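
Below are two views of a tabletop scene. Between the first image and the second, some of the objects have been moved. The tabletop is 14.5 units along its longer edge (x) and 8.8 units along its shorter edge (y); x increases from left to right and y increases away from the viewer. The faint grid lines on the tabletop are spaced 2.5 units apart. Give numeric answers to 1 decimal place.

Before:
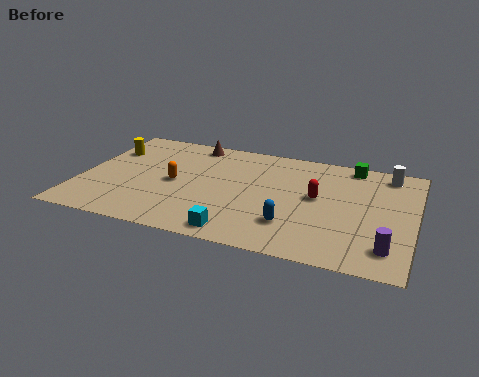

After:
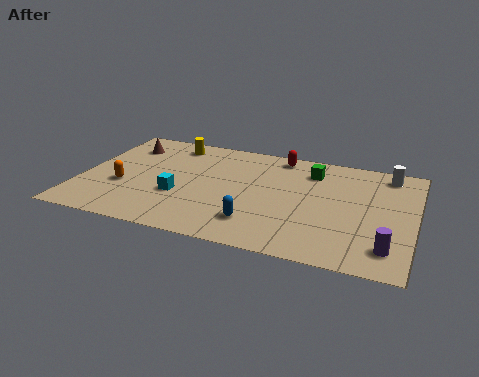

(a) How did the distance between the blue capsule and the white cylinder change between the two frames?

+1.2

Before: roughly 6.5 units apart; after: 7.7. That's 1.2 units further apart.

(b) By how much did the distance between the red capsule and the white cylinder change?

+0.8

They were about 4.0 units apart before and 4.8 after — 0.8 units further apart.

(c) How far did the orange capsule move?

2.4

From (4.1, 4.2) to (1.9, 3.3), the orange capsule covered √(2.2² + 0.9²) ≈ 2.4 units.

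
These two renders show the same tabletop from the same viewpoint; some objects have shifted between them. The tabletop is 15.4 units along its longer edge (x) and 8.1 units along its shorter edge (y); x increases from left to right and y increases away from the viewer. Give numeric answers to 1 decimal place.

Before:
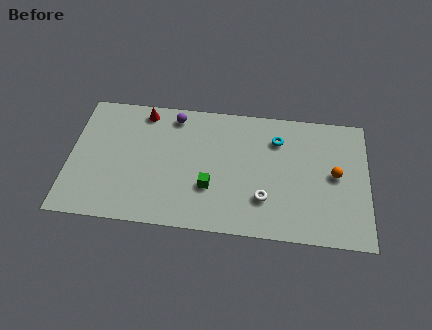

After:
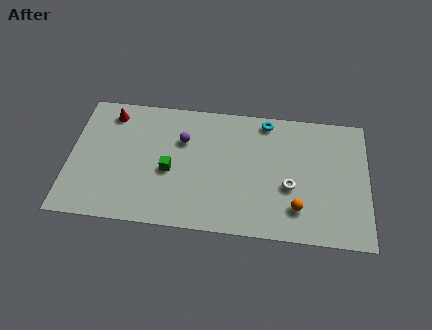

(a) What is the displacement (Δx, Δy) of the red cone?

(-1.7, -0.3)

The red cone started near (3.7, 7.1) and ended near (2.0, 6.8).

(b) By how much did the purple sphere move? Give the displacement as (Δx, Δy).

(0.5, -1.5)

From the two frames, the purple sphere sits at roughly (5.3, 7.0) before and (5.8, 5.5) after.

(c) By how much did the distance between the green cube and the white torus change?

+3.4

The distance was about 2.8 in the first image and 6.2 in the second, so they moved 3.4 units further apart.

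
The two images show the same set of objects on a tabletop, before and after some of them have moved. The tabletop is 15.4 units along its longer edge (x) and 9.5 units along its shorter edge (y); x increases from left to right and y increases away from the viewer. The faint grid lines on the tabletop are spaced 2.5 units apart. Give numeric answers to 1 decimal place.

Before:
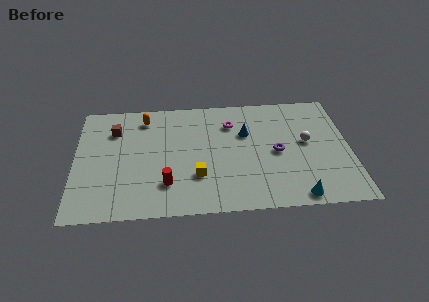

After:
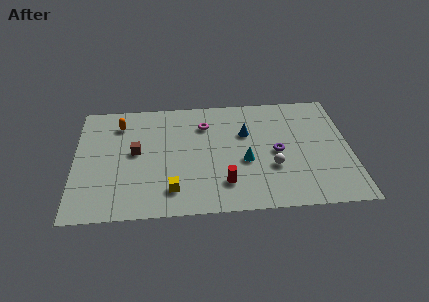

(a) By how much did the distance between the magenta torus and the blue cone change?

+1.3

Before: roughly 1.2 units apart; after: 2.5. That's 1.3 units further apart.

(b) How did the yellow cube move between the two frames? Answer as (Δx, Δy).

(-1.4, -1.0)

From the two frames, the yellow cube sits at roughly (6.8, 2.9) before and (5.4, 1.9) after.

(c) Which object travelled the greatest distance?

the cyan cone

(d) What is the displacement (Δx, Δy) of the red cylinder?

(3.2, -0.2)

From the two frames, the red cylinder sits at roughly (5.1, 2.4) before and (8.3, 2.2) after.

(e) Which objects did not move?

the blue cone and the purple torus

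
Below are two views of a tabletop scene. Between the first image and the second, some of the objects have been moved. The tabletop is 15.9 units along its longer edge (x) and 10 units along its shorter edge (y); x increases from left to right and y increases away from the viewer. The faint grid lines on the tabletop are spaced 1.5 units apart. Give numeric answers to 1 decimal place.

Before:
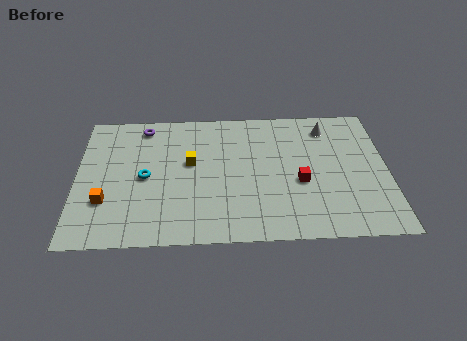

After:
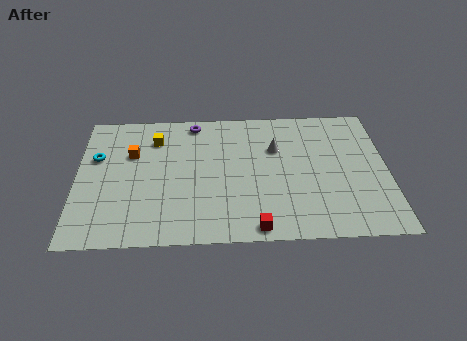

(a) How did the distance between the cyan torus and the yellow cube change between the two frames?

+0.8

Before: roughly 2.5 units apart; after: 3.3. That's 0.8 units further apart.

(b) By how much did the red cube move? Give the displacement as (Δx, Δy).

(-2.3, -3.2)

The red cube was at about (11.4, 4.1) and moved to about (9.1, 0.9).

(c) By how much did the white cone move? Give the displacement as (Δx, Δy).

(-2.7, -1.5)

The white cone was at about (12.9, 8.2) and moved to about (10.2, 6.7).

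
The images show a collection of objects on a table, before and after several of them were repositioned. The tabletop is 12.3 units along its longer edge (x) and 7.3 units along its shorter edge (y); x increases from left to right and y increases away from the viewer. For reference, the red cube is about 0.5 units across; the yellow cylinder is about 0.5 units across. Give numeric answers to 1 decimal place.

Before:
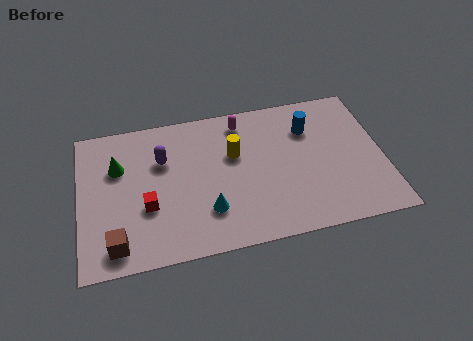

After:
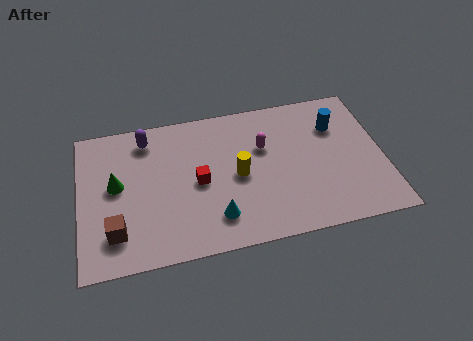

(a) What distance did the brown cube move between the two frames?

0.6

The brown cube was near (1.4, 1.1) before and (1.4, 1.7) after, so it travelled √(0.0² + 0.6²) ≈ 0.6 units.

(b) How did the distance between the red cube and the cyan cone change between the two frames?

-0.5

Before: roughly 2.5 units apart; after: 2.0. That's 0.5 units closer together.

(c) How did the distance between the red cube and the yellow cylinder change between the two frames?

-2.5

They were about 4.1 units apart before and 1.6 after — 2.5 units closer together.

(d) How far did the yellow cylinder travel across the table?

1.1

From (6.3, 4.6) to (6.4, 3.5), the yellow cylinder covered √(0.1² + 1.1²) ≈ 1.1 units.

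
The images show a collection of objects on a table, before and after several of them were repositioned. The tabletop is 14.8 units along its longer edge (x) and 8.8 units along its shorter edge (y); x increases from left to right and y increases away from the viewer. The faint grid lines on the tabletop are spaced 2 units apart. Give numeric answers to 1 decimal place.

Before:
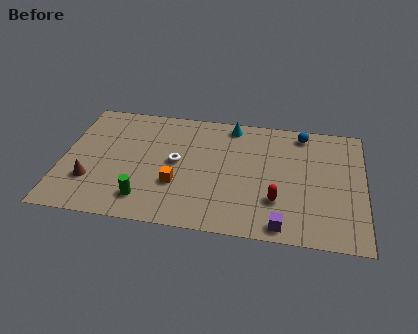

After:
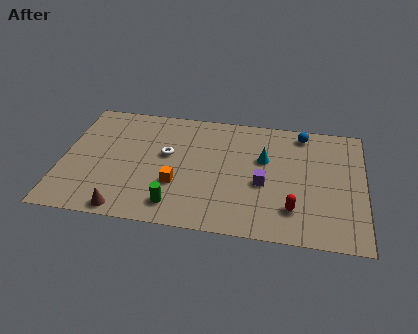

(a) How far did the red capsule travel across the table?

0.9

From (10.6, 2.6) to (11.4, 2.1), the red capsule covered √(0.8² + 0.5²) ≈ 0.9 units.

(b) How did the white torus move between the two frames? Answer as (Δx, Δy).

(-0.5, 0.5)

The white torus was at about (5.6, 4.6) and moved to about (5.1, 5.1).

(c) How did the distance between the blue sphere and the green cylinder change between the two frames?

-1.0

Before: roughly 9.6 units apart; after: 8.6. That's 1.0 units closer together.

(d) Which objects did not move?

the blue sphere and the orange cube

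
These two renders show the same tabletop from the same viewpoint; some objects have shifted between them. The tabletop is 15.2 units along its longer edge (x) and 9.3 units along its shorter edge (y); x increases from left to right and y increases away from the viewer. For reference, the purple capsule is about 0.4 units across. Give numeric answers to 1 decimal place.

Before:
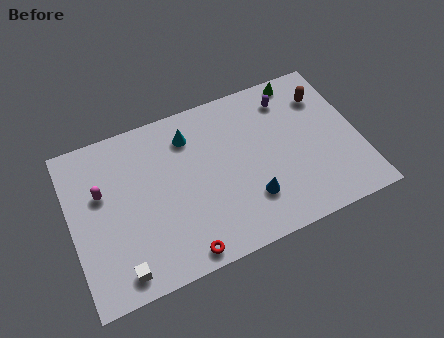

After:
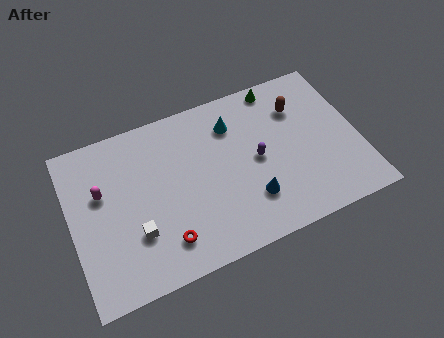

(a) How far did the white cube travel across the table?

2.0

The white cube moved from about (2.2, 1.2) to (3.2, 2.9), a distance of √(1.0² + 1.7²) ≈ 2.0.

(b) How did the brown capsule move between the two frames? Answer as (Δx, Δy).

(-1.4, -0.2)

The brown capsule was at about (13.7, 7.0) and moved to about (12.3, 6.8).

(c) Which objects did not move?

the magenta capsule and the blue cone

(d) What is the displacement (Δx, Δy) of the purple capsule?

(-2.0, -2.9)

The purple capsule was at about (11.8, 7.5) and moved to about (9.8, 4.6).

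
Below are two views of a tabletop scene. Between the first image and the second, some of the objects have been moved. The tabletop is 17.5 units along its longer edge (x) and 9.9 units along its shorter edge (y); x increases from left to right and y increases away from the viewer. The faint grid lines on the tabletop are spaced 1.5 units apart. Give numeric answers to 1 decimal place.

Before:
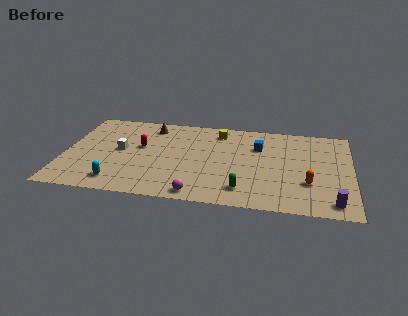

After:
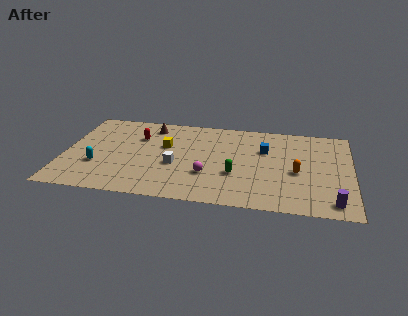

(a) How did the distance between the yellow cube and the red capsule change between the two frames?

-3.4

The distance was about 5.3 in the first image and 1.9 in the second, so they moved 3.4 units closer together.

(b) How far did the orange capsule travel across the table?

1.3

From (14.9, 3.2) to (14.2, 4.3), the orange capsule covered √(0.7² + 1.1²) ≈ 1.3 units.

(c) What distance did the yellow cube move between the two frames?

3.9

From (9.3, 8.3) to (6.1, 6.1), the yellow cube covered √(3.2² + 2.2²) ≈ 3.9 units.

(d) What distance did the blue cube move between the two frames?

0.5

From (11.8, 6.9) to (12.2, 6.6), the blue cube covered √(0.4² + 0.3²) ≈ 0.5 units.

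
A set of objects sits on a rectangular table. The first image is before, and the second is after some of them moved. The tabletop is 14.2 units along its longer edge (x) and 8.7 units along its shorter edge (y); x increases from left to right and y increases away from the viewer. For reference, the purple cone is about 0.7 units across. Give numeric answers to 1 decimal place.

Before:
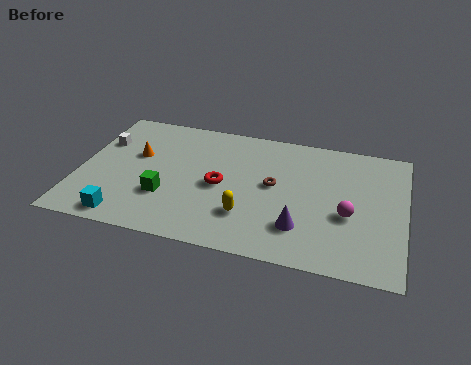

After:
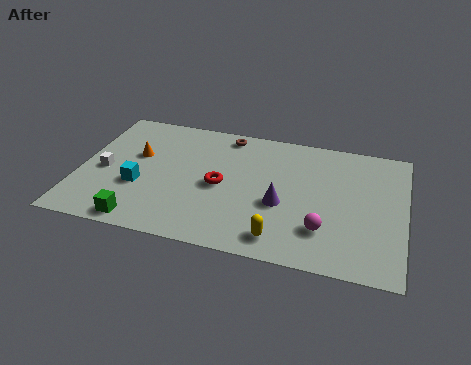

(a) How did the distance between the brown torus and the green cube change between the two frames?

+2.5

Before: roughly 5.0 units apart; after: 7.5. That's 2.5 units further apart.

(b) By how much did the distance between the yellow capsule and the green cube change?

+2.4

Before: roughly 3.6 units apart; after: 6.0. That's 2.4 units further apart.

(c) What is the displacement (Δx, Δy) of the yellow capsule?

(1.5, -1.1)

The yellow capsule was at about (7.5, 2.4) and moved to about (9.0, 1.3).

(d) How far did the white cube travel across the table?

2.0

The white cube moved from about (0.8, 5.9) to (1.1, 3.9), a distance of √(0.3² + 2.0²) ≈ 2.0.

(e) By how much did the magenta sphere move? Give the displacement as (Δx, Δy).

(-1.0, -1.2)

The magenta sphere started near (11.8, 3.5) and ended near (10.8, 2.3).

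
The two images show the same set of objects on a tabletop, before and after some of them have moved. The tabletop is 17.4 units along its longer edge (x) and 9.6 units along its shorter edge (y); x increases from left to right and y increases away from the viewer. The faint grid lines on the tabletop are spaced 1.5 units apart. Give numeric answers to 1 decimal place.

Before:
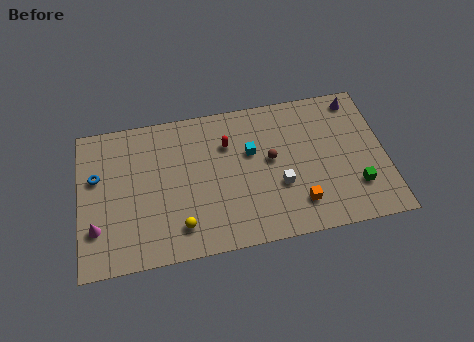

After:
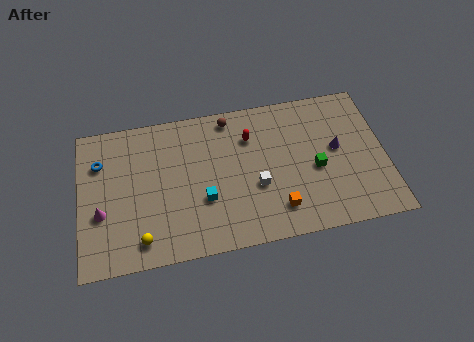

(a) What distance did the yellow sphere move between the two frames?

2.2

From (5.6, 1.9) to (3.4, 1.5), the yellow sphere covered √(2.2² + 0.4²) ≈ 2.2 units.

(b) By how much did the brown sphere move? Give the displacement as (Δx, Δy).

(-2.2, 3.2)

The brown sphere started near (10.9, 5.3) and ended near (8.7, 8.5).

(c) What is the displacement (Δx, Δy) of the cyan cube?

(-2.8, -2.6)

From the two frames, the cyan cube sits at roughly (9.8, 6.0) before and (7.0, 3.4) after.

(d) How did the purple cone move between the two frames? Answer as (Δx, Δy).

(-1.3, -3.1)

From the two frames, the purple cone sits at roughly (16.0, 8.4) before and (14.7, 5.3) after.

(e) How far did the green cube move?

2.7

The green cube moved from about (15.6, 2.6) to (13.4, 4.2), a distance of √(2.2² + 1.6²) ≈ 2.7.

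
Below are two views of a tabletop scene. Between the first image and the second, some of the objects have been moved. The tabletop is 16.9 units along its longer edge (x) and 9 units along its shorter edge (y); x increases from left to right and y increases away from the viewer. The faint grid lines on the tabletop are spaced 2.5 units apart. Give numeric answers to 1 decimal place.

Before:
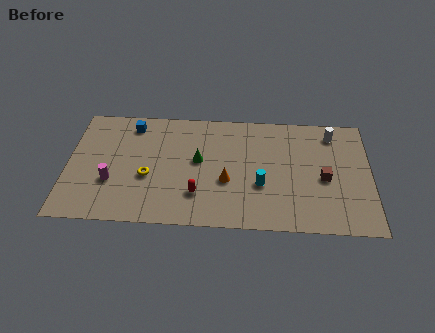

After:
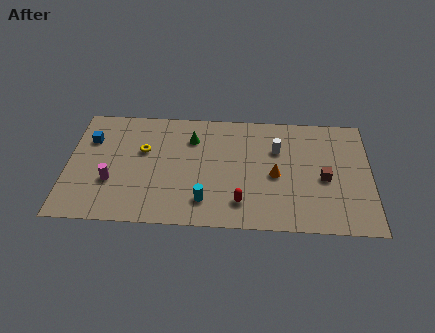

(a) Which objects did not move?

the magenta cylinder and the brown cube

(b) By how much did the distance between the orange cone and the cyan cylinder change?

+2.6

Before: roughly 1.9 units apart; after: 4.5. That's 2.6 units further apart.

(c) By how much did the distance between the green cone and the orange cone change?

+3.2

They were about 2.2 units apart before and 5.4 after — 3.2 units further apart.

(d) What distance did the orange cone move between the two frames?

2.8

From (8.9, 3.5) to (11.6, 4.1), the orange cone covered √(2.7² + 0.6²) ≈ 2.8 units.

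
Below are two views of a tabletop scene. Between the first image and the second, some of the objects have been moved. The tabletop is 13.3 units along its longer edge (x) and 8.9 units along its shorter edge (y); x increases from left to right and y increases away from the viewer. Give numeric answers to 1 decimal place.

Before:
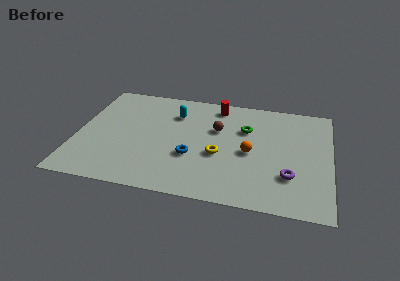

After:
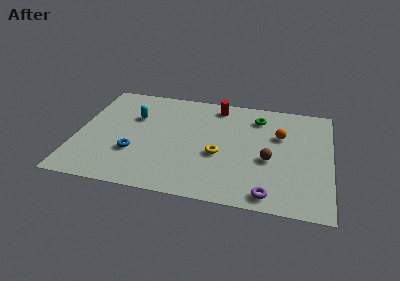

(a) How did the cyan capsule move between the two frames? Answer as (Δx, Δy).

(-2.1, -0.7)

The cyan capsule started near (5.0, 6.6) and ended near (2.9, 5.9).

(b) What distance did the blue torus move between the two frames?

3.0

The blue torus was near (6.1, 3.2) before and (3.1, 2.9) after, so it travelled √(3.0² + 0.3²) ≈ 3.0 units.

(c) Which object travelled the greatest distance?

the brown sphere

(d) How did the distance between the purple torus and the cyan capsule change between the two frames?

+1.4

The distance was about 7.4 in the first image and 8.8 in the second, so they moved 1.4 units further apart.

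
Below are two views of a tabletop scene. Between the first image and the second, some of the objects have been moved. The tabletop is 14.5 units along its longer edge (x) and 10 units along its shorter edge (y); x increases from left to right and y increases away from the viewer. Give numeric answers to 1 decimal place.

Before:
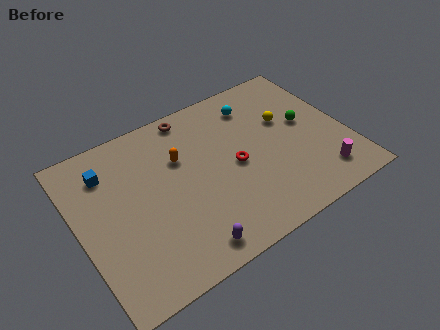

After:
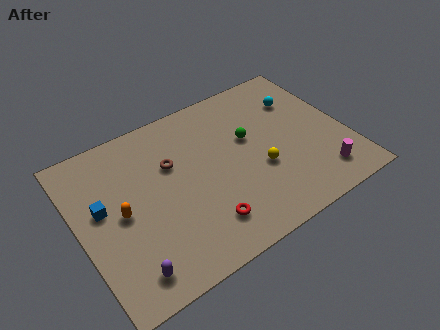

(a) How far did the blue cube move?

2.1

The blue cube was near (1.9, 7.7) before and (1.3, 5.7) after, so it travelled √(0.6² + 2.0²) ≈ 2.1 units.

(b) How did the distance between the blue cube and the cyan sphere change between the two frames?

+3.1

The distance was about 8.2 in the first image and 11.3 in the second, so they moved 3.1 units further apart.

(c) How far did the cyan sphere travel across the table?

2.5

The cyan sphere moved from about (10.1, 8.0) to (12.5, 7.2), a distance of √(2.4² + 0.8²) ≈ 2.5.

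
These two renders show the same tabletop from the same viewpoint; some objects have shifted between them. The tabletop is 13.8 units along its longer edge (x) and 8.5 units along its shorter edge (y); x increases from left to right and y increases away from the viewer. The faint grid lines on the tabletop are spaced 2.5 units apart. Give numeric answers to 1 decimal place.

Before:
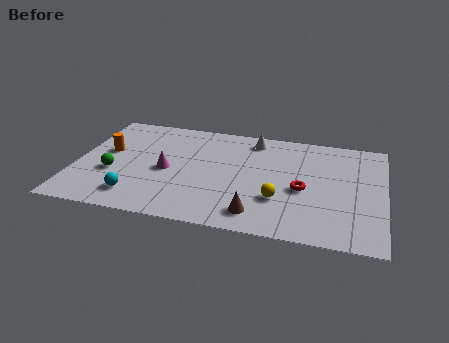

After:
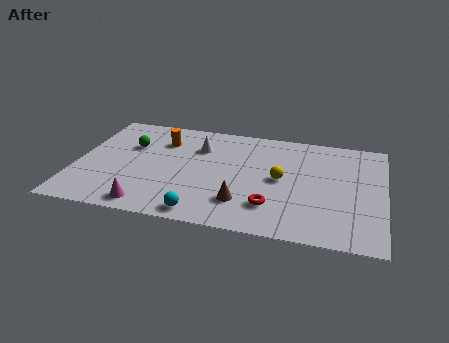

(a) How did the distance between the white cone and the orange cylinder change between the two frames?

-5.2

The distance was about 6.9 in the first image and 1.7 in the second, so they moved 5.2 units closer together.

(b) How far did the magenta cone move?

3.0

From (4.1, 3.9) to (3.5, 1.0), the magenta cone covered √(0.6² + 2.9²) ≈ 3.0 units.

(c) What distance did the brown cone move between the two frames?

1.0

From (8.3, 1.4) to (7.6, 2.1), the brown cone covered √(0.7² + 0.7²) ≈ 1.0 units.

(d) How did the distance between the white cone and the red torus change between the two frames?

+1.0

Before: roughly 4.3 units apart; after: 5.3. That's 1.0 units further apart.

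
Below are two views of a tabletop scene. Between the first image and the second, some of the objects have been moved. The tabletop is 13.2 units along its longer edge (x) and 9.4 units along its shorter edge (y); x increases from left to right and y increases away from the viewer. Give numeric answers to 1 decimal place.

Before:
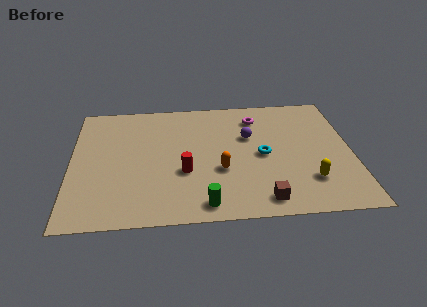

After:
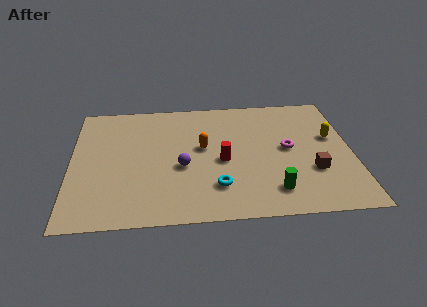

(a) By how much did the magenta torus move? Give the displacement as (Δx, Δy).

(1.4, -2.6)

From the two frames, the magenta torus sits at roughly (8.8, 7.5) before and (10.2, 4.9) after.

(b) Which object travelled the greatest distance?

the purple sphere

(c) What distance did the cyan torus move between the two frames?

3.1

The cyan torus moved from about (9.0, 4.5) to (6.8, 2.3), a distance of √(2.2² + 2.2²) ≈ 3.1.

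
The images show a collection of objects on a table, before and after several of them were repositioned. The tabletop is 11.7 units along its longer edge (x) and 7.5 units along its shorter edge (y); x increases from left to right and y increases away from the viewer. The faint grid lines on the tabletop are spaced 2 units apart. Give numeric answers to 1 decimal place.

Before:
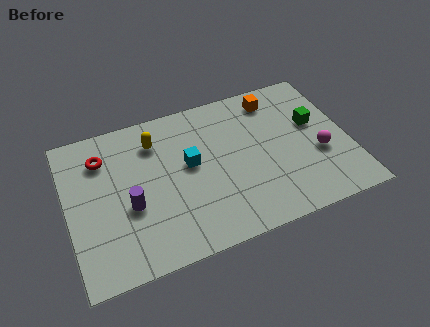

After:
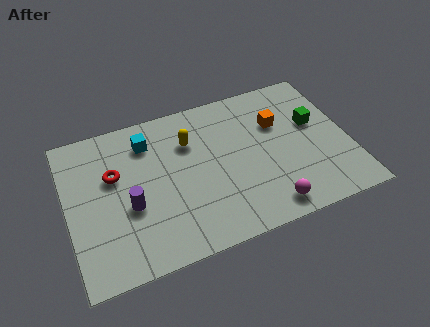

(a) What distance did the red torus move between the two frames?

1.1

From (1.6, 5.7) to (2.0, 4.7), the red torus covered √(0.4² + 1.0²) ≈ 1.1 units.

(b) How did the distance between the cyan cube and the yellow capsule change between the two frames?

-0.3

They were about 2.1 units apart before and 1.8 after — 0.3 units closer together.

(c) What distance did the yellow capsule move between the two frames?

1.5

From (3.8, 5.8) to (5.2, 5.3), the yellow capsule covered √(1.4² + 0.5²) ≈ 1.5 units.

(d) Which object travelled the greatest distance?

the magenta sphere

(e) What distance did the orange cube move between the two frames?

1.3

From (8.9, 6.3) to (8.9, 5.0), the orange cube covered √(0.0² + 1.3²) ≈ 1.3 units.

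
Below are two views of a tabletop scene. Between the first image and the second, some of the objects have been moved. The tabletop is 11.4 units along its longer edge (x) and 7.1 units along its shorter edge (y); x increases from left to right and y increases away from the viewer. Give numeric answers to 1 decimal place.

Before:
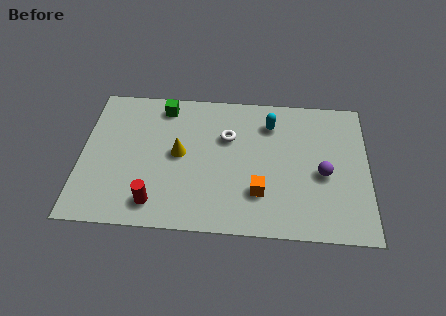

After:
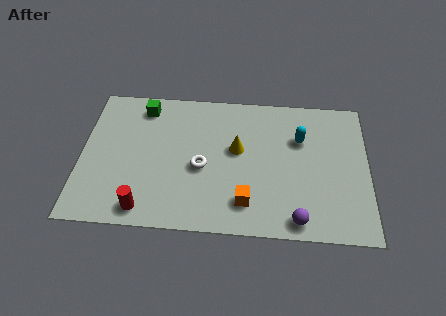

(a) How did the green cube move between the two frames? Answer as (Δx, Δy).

(-0.8, -0.1)

From the two frames, the green cube sits at roughly (3.2, 6.1) before and (2.4, 6.0) after.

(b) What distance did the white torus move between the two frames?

1.9

The white torus moved from about (5.8, 4.7) to (4.8, 3.1), a distance of √(1.0² + 1.6²) ≈ 1.9.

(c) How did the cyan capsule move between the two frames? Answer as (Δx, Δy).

(1.2, -0.7)

The cyan capsule was at about (7.5, 5.5) and moved to about (8.7, 4.8).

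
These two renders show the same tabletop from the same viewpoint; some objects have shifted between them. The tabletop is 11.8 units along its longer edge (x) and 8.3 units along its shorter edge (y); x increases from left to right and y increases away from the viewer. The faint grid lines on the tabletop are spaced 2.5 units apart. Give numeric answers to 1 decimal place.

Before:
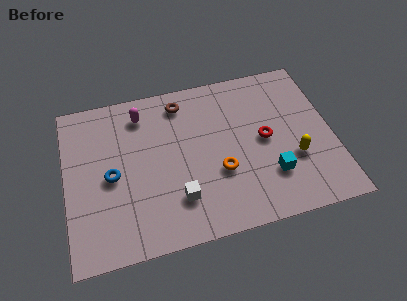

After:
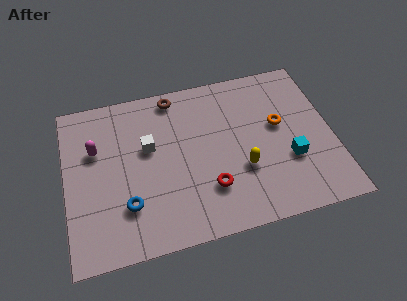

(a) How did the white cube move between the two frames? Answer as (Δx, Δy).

(-1.1, 2.9)

The white cube started near (4.8, 2.1) and ended near (3.7, 5.0).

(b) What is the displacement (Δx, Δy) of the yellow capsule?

(-2.3, 0.0)

From the two frames, the yellow capsule sits at roughly (10.0, 2.9) before and (7.7, 2.9) after.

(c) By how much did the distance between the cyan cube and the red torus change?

+1.7

The distance was about 1.9 in the first image and 3.6 in the second, so they moved 1.7 units further apart.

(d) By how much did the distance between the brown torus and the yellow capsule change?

-1.0

The distance was about 6.2 in the first image and 5.2 in the second, so they moved 1.0 units closer together.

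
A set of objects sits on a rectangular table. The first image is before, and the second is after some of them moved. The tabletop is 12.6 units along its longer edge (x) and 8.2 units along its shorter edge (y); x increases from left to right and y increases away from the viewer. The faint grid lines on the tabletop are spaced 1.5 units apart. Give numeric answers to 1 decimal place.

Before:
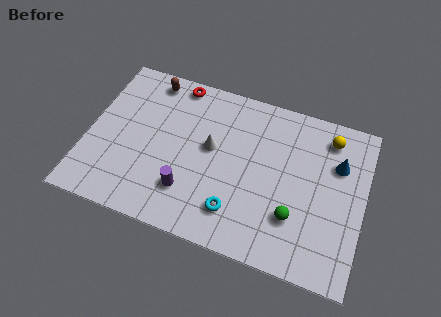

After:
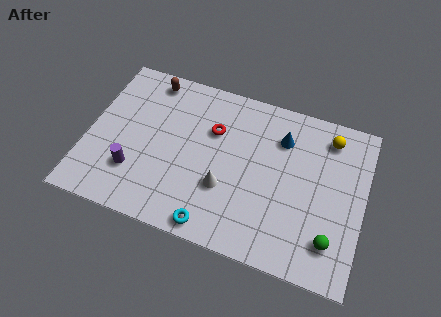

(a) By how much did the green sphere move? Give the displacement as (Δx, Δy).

(1.7, -0.6)

From the two frames, the green sphere sits at roughly (9.6, 2.4) before and (11.3, 1.8) after.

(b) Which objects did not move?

the brown capsule and the yellow sphere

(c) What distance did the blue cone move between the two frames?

2.6

The blue cone was near (11.3, 5.6) before and (8.7, 6.1) after, so it travelled √(2.6² + 0.5²) ≈ 2.6 units.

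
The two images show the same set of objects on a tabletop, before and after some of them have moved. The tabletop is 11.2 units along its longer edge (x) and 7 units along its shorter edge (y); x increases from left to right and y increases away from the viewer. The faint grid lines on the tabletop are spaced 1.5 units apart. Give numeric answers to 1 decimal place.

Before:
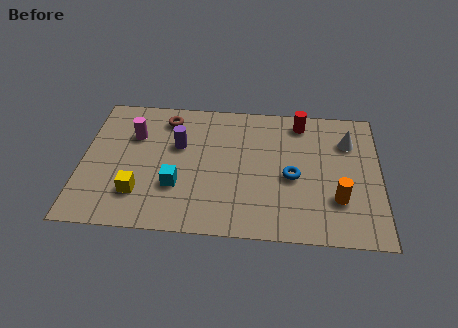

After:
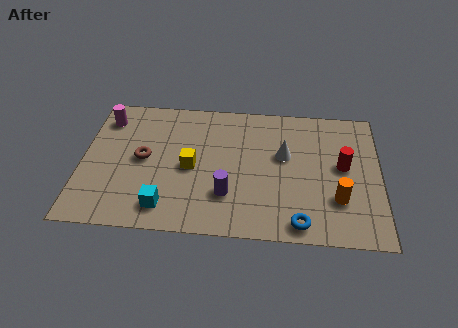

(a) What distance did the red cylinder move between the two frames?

2.7

The red cylinder was near (8.2, 6.0) before and (9.8, 3.8) after, so it travelled √(1.6² + 2.2²) ≈ 2.7 units.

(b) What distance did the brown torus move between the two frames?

2.3

The brown torus was near (3.1, 5.8) before and (2.3, 3.6) after, so it travelled √(0.8² + 2.2²) ≈ 2.3 units.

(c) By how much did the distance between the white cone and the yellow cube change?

-4.9

The distance was about 8.5 in the first image and 3.6 in the second, so they moved 4.9 units closer together.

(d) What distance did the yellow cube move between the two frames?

2.4

The yellow cube was near (2.2, 1.8) before and (4.1, 3.3) after, so it travelled √(1.9² + 1.5²) ≈ 2.4 units.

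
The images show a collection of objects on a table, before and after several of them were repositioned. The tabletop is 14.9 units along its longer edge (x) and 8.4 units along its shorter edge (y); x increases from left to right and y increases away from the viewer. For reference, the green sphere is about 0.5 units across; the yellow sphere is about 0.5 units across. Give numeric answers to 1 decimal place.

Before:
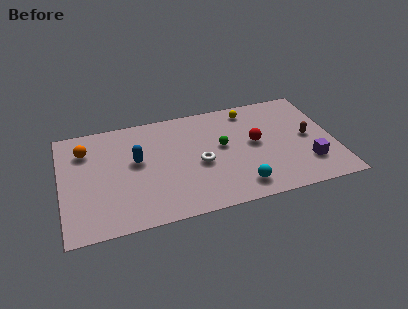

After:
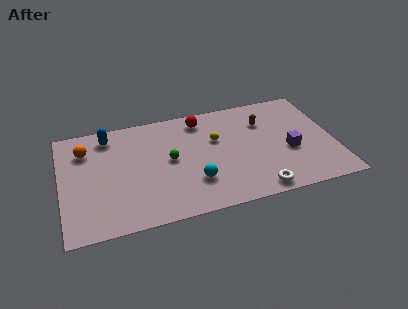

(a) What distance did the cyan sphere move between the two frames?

2.6

The cyan sphere was near (9.5, 1.4) before and (7.1, 2.4) after, so it travelled √(2.4² + 1.0²) ≈ 2.6 units.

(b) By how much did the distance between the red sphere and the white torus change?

+3.5

The distance was about 3.2 in the first image and 6.7 in the second, so they moved 3.5 units further apart.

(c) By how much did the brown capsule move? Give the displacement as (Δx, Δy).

(-2.3, 1.8)

From the two frames, the brown capsule sits at roughly (13.5, 4.2) before and (11.2, 6.0) after.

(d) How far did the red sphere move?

3.8

The red sphere was near (10.6, 4.5) before and (7.8, 7.1) after, so it travelled √(2.8² + 2.6²) ≈ 3.8 units.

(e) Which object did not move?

the orange sphere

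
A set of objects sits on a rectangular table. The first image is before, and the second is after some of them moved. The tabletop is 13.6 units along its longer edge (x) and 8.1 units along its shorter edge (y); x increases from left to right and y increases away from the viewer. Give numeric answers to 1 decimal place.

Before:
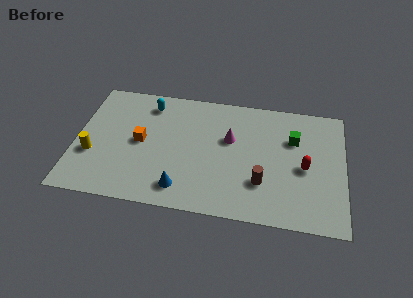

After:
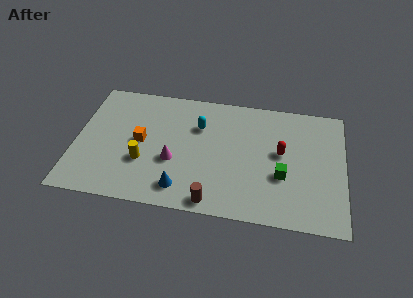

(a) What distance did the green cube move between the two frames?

2.5

The green cube was near (11.0, 5.5) before and (10.5, 3.0) after, so it travelled √(0.5² + 2.5²) ≈ 2.5 units.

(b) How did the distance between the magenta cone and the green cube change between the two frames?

+2.3

They were about 3.2 units apart before and 5.5 after — 2.3 units further apart.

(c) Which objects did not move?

the orange cube and the blue cone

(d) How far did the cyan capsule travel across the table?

2.8

The cyan capsule was near (3.6, 6.7) before and (6.2, 5.6) after, so it travelled √(2.6² + 1.1²) ≈ 2.8 units.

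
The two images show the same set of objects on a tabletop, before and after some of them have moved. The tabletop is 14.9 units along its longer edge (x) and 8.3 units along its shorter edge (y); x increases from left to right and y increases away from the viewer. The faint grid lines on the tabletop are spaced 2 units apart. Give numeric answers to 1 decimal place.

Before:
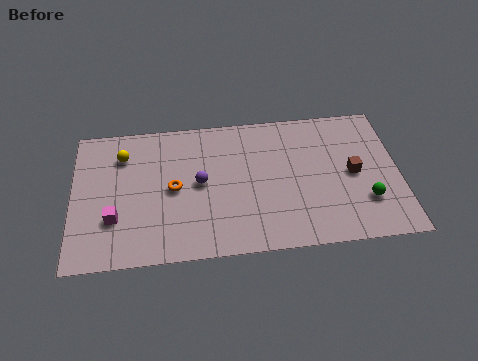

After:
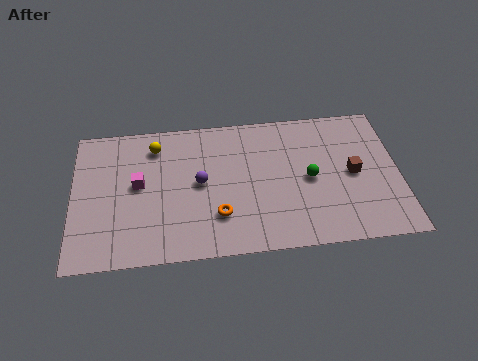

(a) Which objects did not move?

the purple sphere and the brown cube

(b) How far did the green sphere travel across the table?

3.0

The green sphere was near (13.3, 2.4) before and (10.8, 4.0) after, so it travelled √(2.5² + 1.6²) ≈ 3.0 units.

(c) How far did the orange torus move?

2.7

The orange torus was near (4.6, 4.1) before and (6.6, 2.3) after, so it travelled √(2.0² + 1.8²) ≈ 2.7 units.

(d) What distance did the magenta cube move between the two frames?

2.2

The magenta cube was near (1.9, 2.6) before and (3.0, 4.5) after, so it travelled √(1.1² + 1.9²) ≈ 2.2 units.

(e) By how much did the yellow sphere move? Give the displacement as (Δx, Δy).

(1.5, 0.4)

From the two frames, the yellow sphere sits at roughly (2.3, 6.3) before and (3.8, 6.7) after.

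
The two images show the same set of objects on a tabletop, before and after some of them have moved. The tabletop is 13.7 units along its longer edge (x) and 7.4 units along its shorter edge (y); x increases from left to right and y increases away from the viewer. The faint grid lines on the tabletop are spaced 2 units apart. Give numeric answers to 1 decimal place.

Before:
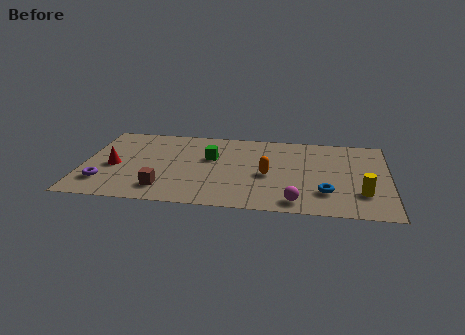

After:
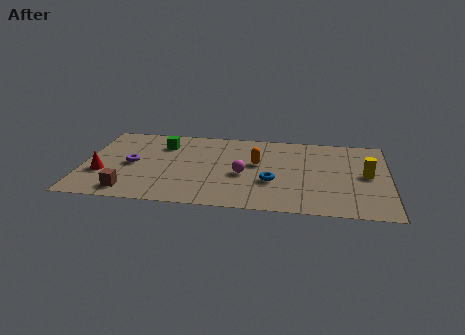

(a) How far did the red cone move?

0.9

The red cone was near (1.4, 3.3) before and (0.9, 2.6) after, so it travelled √(0.5² + 0.7²) ≈ 0.9 units.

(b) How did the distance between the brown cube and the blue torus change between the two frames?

-0.7

Before: roughly 7.2 units apart; after: 6.5. That's 0.7 units closer together.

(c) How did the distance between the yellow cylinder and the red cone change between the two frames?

+0.7

Before: roughly 11.2 units apart; after: 11.9. That's 0.7 units further apart.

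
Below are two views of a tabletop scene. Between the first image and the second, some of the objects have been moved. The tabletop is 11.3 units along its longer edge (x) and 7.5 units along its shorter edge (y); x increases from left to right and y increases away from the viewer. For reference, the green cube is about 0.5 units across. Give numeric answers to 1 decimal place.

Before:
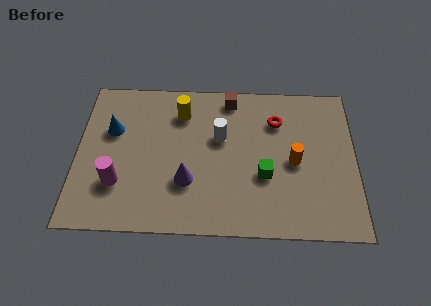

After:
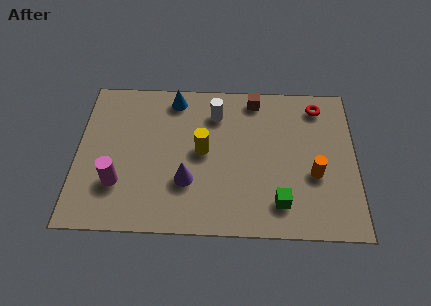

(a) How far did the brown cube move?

1.0

The brown cube was near (6.2, 6.6) before and (7.2, 6.6) after, so it travelled √(1.0² + 0.0²) ≈ 1.0 units.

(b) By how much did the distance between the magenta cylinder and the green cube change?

+0.6

They were about 5.9 units apart before and 6.5 after — 0.6 units further apart.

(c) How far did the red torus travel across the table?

1.9

The red torus moved from about (8.1, 5.5) to (9.8, 6.3), a distance of √(1.7² + 0.8²) ≈ 1.9.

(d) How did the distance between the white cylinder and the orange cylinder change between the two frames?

+1.7

The distance was about 3.2 in the first image and 4.9 in the second, so they moved 1.7 units further apart.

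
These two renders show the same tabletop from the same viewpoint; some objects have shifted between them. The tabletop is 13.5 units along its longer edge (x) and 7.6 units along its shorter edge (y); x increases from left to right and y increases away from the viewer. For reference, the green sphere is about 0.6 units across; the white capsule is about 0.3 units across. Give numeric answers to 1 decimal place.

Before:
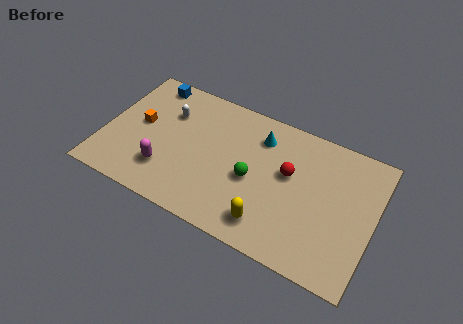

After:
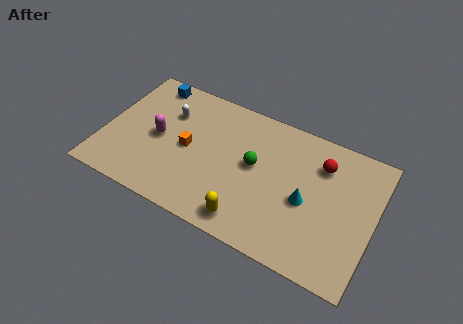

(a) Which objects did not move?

the blue cube and the white capsule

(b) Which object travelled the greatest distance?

the cyan cone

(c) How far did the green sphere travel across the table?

0.8

The green sphere moved from about (7.5, 3.4) to (7.5, 4.2), a distance of √(0.0² + 0.8²) ≈ 0.8.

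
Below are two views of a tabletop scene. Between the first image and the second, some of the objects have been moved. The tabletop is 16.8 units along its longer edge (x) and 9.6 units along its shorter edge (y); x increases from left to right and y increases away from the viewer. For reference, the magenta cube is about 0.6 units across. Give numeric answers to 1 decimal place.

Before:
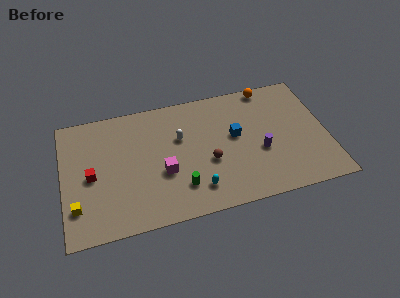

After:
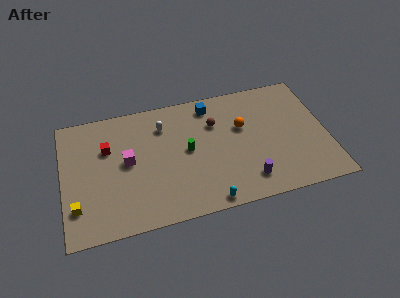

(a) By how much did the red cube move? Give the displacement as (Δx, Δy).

(1.1, 1.9)

From the two frames, the red cube sits at roughly (1.8, 4.5) before and (2.9, 6.4) after.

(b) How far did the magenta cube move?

2.6

The magenta cube moved from about (6.3, 3.7) to (4.1, 5.1), a distance of √(2.2² + 1.4²) ≈ 2.6.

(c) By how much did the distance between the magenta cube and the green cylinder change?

+2.1

They were about 1.7 units apart before and 3.8 after — 2.1 units further apart.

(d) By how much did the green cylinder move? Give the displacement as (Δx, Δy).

(0.6, 2.7)

The green cylinder was at about (7.3, 2.3) and moved to about (7.9, 5.0).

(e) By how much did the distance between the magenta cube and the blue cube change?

+1.3

Before: roughly 5.0 units apart; after: 6.3. That's 1.3 units further apart.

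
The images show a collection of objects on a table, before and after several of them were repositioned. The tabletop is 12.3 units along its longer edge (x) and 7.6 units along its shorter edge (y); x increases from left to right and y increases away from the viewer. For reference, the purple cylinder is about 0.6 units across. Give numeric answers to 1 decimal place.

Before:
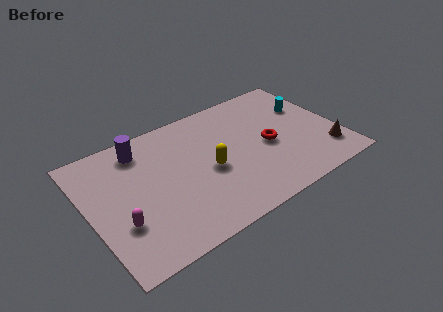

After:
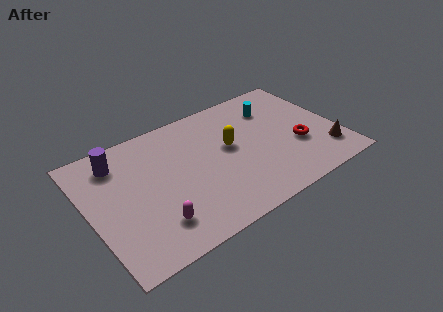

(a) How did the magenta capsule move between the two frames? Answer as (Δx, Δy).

(1.5, -0.8)

The magenta capsule started near (1.3, 2.5) and ended near (2.8, 1.7).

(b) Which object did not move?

the brown cone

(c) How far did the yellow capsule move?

1.5

From (5.8, 3.4) to (7.0, 4.3), the yellow capsule covered √(1.2² + 0.9²) ≈ 1.5 units.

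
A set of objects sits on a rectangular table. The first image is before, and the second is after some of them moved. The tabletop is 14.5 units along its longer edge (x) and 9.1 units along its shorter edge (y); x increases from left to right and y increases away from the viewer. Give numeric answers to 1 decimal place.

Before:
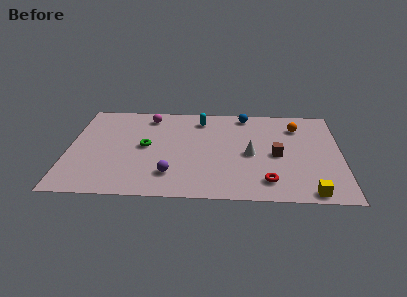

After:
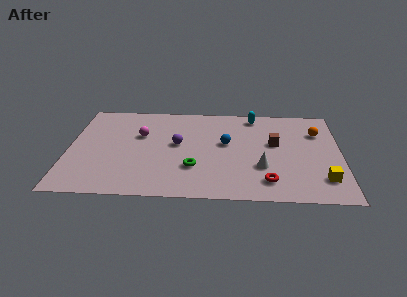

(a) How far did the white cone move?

1.3

The white cone was near (9.7, 4.2) before and (10.3, 3.0) after, so it travelled √(0.6² + 1.2²) ≈ 1.3 units.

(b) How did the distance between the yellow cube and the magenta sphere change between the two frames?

-0.6

Before: roughly 11.0 units apart; after: 10.4. That's 0.6 units closer together.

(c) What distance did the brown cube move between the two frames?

1.1

From (11.1, 4.2) to (11.0, 5.3), the brown cube covered √(0.1² + 1.1²) ≈ 1.1 units.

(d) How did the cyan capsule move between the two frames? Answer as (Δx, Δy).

(2.9, 0.5)

The cyan capsule was at about (7.0, 7.5) and moved to about (9.9, 8.0).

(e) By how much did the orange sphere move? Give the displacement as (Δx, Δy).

(1.1, -0.5)

From the two frames, the orange sphere sits at roughly (12.2, 7.0) before and (13.3, 6.5) after.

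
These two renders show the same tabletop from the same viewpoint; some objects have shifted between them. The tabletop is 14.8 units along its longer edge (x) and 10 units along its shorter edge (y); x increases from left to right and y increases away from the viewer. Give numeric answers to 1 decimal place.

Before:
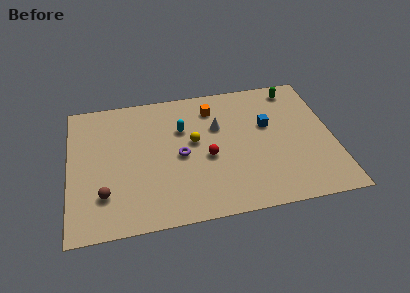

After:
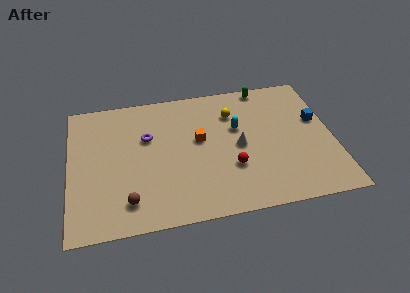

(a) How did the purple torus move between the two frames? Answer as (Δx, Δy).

(-1.8, 1.7)

The purple torus started near (6.2, 4.7) and ended near (4.4, 6.4).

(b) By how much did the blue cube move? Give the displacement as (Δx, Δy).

(2.8, -0.1)

The blue cube was at about (11.2, 6.1) and moved to about (14.0, 6.0).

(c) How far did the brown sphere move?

1.5

The brown sphere moved from about (1.9, 2.6) to (3.2, 1.9), a distance of √(1.3² + 0.7²) ≈ 1.5.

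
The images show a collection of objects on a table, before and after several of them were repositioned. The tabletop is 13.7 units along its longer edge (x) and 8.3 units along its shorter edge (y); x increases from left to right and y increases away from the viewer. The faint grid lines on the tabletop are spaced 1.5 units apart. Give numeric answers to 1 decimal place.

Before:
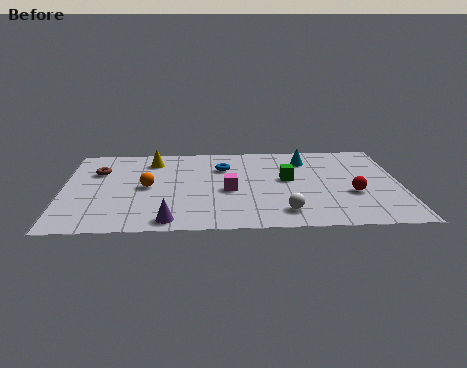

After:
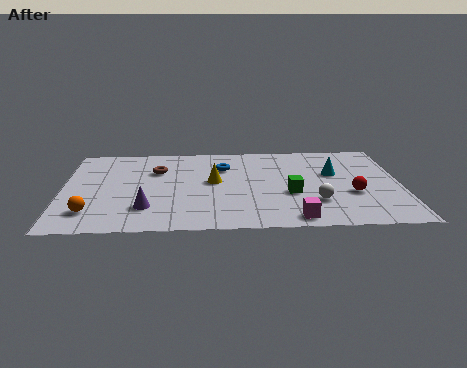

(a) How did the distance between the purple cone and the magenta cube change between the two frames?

+2.4

Before: roughly 3.6 units apart; after: 6.0. That's 2.4 units further apart.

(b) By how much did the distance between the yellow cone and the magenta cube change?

+0.4

The distance was about 4.4 in the first image and 4.8 in the second, so they moved 0.4 units further apart.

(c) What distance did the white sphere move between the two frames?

1.6

The white sphere was near (8.9, 1.5) before and (10.2, 2.4) after, so it travelled √(1.3² + 0.9²) ≈ 1.6 units.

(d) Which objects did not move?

the red sphere and the blue torus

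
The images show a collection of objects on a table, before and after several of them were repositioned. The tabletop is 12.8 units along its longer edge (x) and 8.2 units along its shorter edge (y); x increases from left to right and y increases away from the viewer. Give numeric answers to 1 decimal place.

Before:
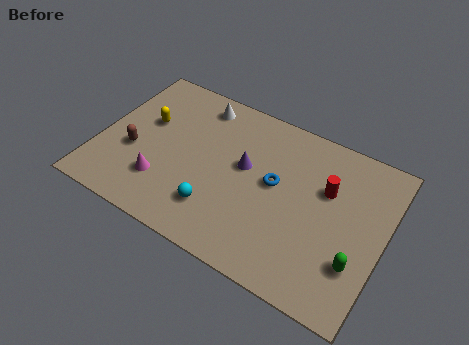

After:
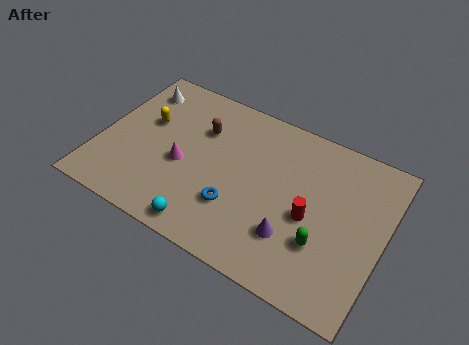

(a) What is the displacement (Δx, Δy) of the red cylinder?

(-0.5, -1.7)

From the two frames, the red cylinder sits at roughly (10.1, 5.3) before and (9.6, 3.6) after.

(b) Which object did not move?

the yellow capsule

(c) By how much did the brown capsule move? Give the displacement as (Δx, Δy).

(2.7, 2.5)

The brown capsule was at about (1.6, 3.2) and moved to about (4.3, 5.7).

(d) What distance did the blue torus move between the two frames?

2.5

From (7.9, 4.5) to (6.4, 2.5), the blue torus covered √(1.5² + 2.0²) ≈ 2.5 units.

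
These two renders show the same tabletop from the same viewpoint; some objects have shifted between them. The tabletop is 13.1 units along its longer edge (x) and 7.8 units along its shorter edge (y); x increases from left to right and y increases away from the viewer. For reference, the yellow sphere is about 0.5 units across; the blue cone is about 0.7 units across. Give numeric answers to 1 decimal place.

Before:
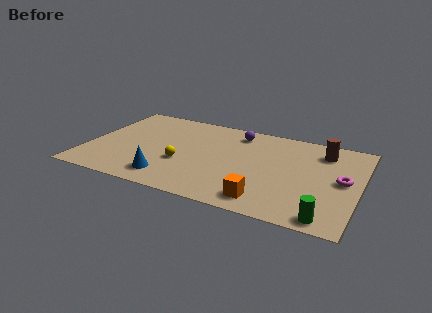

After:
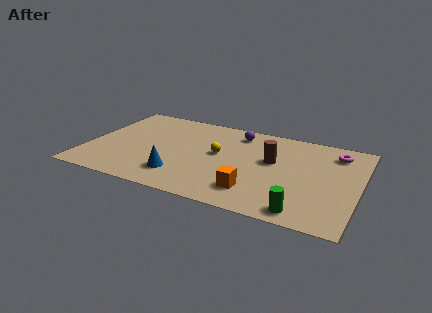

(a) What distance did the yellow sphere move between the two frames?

2.1

The yellow sphere moved from about (4.7, 2.9) to (6.3, 4.3), a distance of √(1.6² + 1.4²) ≈ 2.1.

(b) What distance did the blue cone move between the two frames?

0.6

The blue cone moved from about (4.2, 1.4) to (4.7, 1.8), a distance of √(0.5² + 0.4²) ≈ 0.6.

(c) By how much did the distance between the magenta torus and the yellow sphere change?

-1.8

Before: roughly 7.7 units apart; after: 5.9. That's 1.8 units closer together.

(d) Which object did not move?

the purple sphere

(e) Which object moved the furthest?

the brown cylinder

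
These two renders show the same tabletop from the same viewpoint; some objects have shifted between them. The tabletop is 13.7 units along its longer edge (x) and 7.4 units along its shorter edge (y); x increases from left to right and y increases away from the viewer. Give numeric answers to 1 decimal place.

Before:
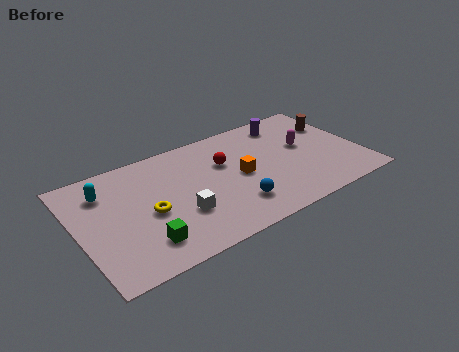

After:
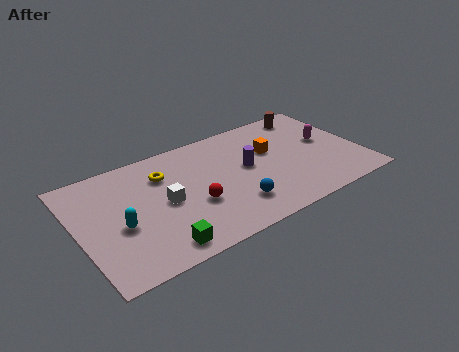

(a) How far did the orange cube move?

2.0

The orange cube was near (7.8, 3.6) before and (9.5, 4.6) after, so it travelled √(1.7² + 1.0²) ≈ 2.0 units.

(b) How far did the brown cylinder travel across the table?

1.6

The brown cylinder moved from about (12.8, 5.1) to (11.8, 6.4), a distance of √(1.0² + 1.3²) ≈ 1.6.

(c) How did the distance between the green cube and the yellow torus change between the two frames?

+2.7

They were about 1.8 units apart before and 4.5 after — 2.7 units further apart.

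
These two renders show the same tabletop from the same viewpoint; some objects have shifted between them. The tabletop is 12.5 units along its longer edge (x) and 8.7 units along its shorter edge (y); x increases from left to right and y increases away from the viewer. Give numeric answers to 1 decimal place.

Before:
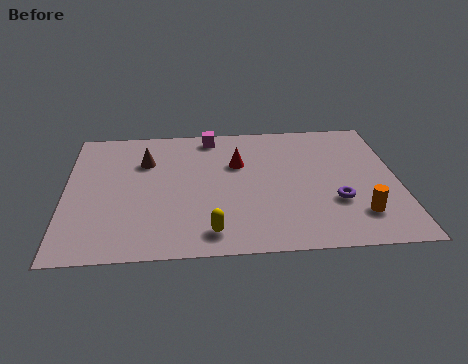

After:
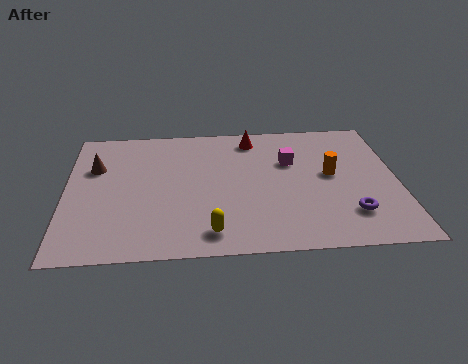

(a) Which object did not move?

the yellow capsule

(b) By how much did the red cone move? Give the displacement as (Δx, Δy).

(0.6, 1.7)

The red cone was at about (6.5, 5.7) and moved to about (7.1, 7.4).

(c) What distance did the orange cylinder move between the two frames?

2.8

The orange cylinder was near (10.9, 2.0) before and (10.0, 4.7) after, so it travelled √(0.9² + 2.7²) ≈ 2.8 units.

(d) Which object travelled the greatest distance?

the magenta cube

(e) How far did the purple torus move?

0.9

The purple torus was near (10.1, 2.9) before and (10.6, 2.1) after, so it travelled √(0.5² + 0.8²) ≈ 0.9 units.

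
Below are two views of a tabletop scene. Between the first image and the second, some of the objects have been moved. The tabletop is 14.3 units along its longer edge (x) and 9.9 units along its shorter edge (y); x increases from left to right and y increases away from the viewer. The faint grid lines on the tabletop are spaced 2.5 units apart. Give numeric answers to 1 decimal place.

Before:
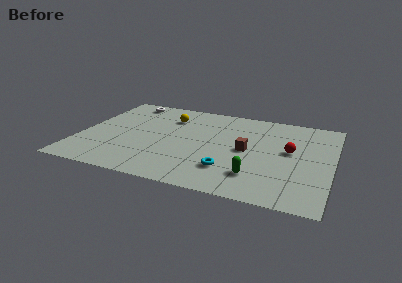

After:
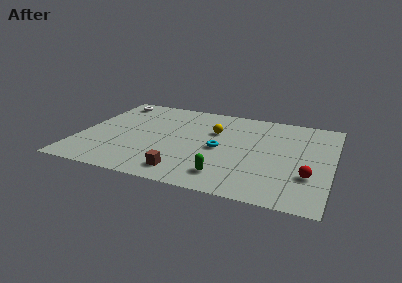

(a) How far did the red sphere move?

2.7

The red sphere was near (11.9, 5.5) before and (13.1, 3.1) after, so it travelled √(1.2² + 2.4²) ≈ 2.7 units.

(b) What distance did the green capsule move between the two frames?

1.7

From (10.2, 2.3) to (8.6, 1.8), the green capsule covered √(1.6² + 0.5²) ≈ 1.7 units.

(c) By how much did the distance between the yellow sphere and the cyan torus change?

-4.3

The distance was about 6.3 in the first image and 2.0 in the second, so they moved 4.3 units closer together.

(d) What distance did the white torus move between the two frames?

0.9

From (2.2, 8.7) to (1.3, 8.5), the white torus covered √(0.9² + 0.2²) ≈ 0.9 units.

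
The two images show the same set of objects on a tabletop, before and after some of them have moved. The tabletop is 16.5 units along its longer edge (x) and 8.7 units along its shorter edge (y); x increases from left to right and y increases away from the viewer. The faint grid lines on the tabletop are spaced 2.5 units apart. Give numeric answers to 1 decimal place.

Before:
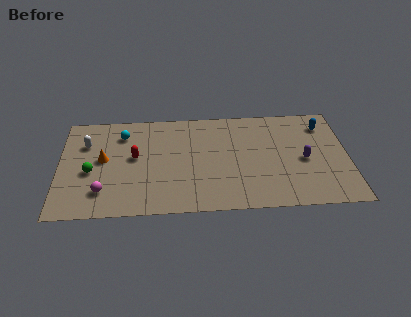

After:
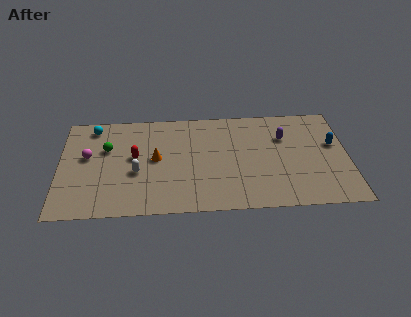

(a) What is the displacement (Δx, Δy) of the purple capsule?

(-1.1, 2.0)

From the two frames, the purple capsule sits at roughly (14.0, 4.0) before and (12.9, 6.0) after.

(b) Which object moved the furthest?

the white capsule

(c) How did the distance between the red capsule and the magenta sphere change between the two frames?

-0.6

They were about 3.3 units apart before and 2.7 after — 0.6 units closer together.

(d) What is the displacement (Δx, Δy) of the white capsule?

(2.9, -2.6)

The white capsule started near (1.5, 6.1) and ended near (4.4, 3.5).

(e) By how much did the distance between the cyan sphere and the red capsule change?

+1.5

They were about 2.1 units apart before and 3.6 after — 1.5 units further apart.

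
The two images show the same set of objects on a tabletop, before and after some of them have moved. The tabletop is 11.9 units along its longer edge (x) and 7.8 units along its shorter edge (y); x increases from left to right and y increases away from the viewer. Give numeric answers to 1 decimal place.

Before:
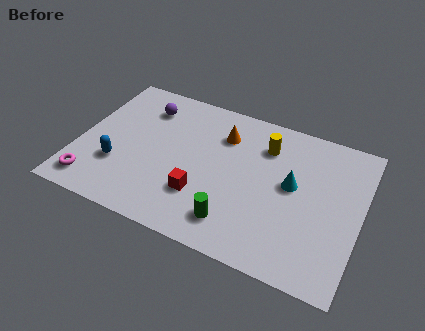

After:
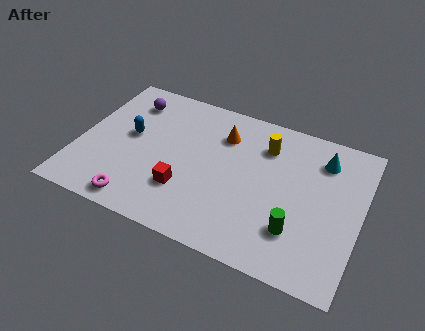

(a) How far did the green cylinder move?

2.6

From (6.9, 1.5) to (9.4, 2.1), the green cylinder covered √(2.5² + 0.6²) ≈ 2.6 units.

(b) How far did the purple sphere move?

0.7

From (2.5, 6.1) to (1.8, 6.2), the purple sphere covered √(0.7² + 0.1²) ≈ 0.7 units.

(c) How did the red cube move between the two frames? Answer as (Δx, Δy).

(-0.7, 0.0)

From the two frames, the red cube sits at roughly (5.4, 2.3) before and (4.7, 2.3) after.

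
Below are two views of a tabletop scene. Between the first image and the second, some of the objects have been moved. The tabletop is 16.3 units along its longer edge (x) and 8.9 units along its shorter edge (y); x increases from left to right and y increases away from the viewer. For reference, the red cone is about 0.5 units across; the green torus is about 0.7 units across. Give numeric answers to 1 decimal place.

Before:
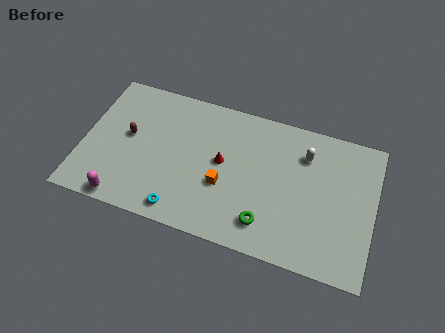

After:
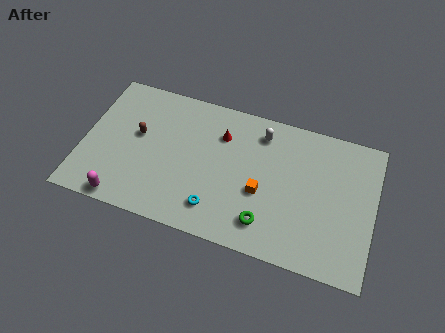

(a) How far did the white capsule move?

2.6

The white capsule was near (12.3, 6.7) before and (9.8, 7.3) after, so it travelled √(2.5² + 0.6²) ≈ 2.6 units.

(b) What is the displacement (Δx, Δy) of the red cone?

(-0.2, 1.7)

From the two frames, the red cone sits at roughly (7.8, 4.8) before and (7.6, 6.5) after.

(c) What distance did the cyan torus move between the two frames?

2.0

The cyan torus was near (5.8, 1.1) before and (7.7, 1.8) after, so it travelled √(1.9² + 0.7²) ≈ 2.0 units.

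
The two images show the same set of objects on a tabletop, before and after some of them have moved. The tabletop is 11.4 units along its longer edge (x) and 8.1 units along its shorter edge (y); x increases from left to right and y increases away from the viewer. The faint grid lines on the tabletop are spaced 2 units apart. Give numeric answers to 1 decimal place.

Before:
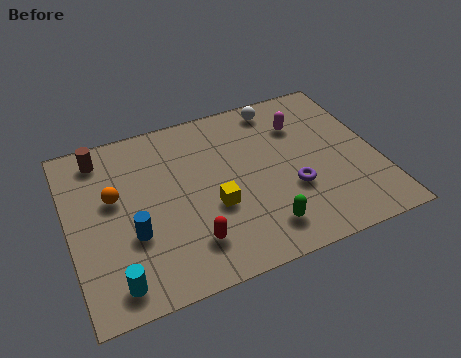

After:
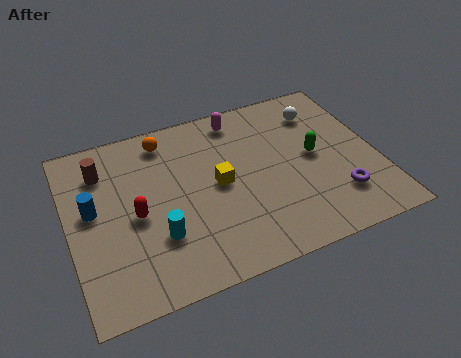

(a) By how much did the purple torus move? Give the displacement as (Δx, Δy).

(1.6, -0.9)

The purple torus started near (8.1, 2.9) and ended near (9.7, 2.0).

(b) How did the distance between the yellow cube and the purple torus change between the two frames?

+1.8

Before: roughly 2.9 units apart; after: 4.7. That's 1.8 units further apart.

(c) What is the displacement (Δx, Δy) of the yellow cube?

(0.3, 1.0)

The yellow cube was at about (5.2, 3.1) and moved to about (5.5, 4.1).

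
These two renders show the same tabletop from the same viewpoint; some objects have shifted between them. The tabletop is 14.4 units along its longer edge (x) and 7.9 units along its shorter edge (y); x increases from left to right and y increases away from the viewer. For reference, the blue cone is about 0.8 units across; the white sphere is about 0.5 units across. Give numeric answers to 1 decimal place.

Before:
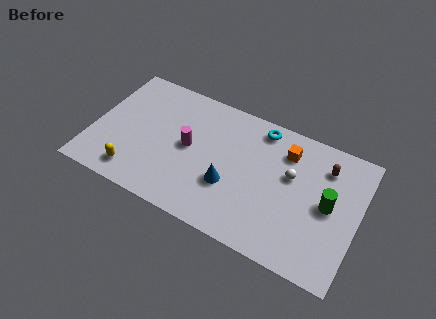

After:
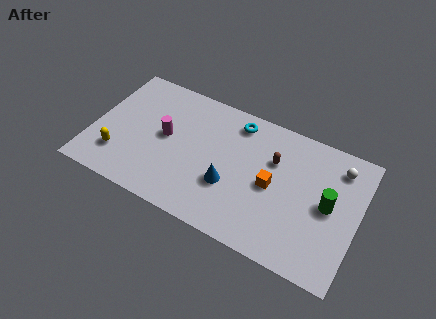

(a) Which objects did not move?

the green cylinder and the blue cone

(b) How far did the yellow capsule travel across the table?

1.2

The yellow capsule moved from about (2.6, 1.3) to (1.6, 2.0), a distance of √(1.0² + 0.7²) ≈ 1.2.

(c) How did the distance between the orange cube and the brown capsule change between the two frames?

-0.6

The distance was about 2.1 in the first image and 1.5 in the second, so they moved 0.6 units closer together.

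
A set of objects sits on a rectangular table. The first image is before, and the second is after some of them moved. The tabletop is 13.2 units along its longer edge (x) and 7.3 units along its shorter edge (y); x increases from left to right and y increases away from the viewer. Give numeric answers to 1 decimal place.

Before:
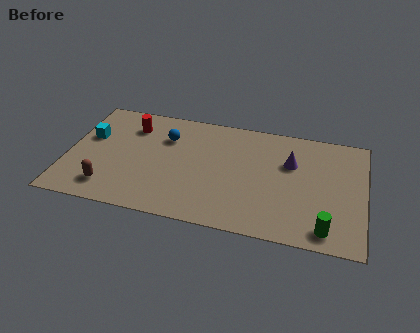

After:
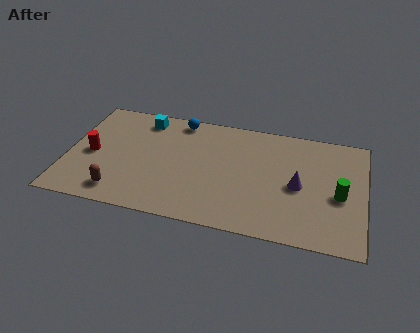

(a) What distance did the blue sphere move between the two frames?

1.4

From (4.3, 5.2) to (4.8, 6.5), the blue sphere covered √(0.5² + 1.3²) ≈ 1.4 units.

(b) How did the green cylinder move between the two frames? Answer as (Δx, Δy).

(0.5, 2.2)

From the two frames, the green cylinder sits at roughly (11.6, 1.0) before and (12.1, 3.2) after.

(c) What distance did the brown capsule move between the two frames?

0.5

The brown capsule was near (2.0, 1.4) before and (2.5, 1.2) after, so it travelled √(0.5² + 0.2²) ≈ 0.5 units.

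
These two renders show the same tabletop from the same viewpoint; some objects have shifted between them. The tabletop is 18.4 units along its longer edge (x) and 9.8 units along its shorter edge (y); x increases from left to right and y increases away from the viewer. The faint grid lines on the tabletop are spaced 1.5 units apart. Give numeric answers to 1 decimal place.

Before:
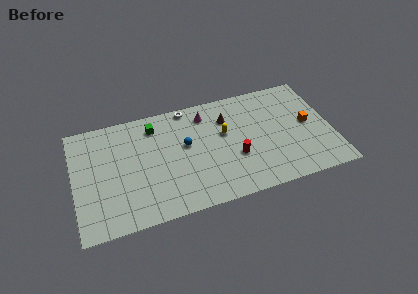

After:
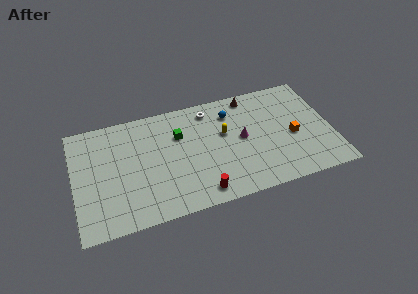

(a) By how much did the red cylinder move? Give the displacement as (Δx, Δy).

(-2.7, -2.3)

The red cylinder was at about (11.4, 3.6) and moved to about (8.7, 1.3).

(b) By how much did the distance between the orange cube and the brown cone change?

-0.9

The distance was about 6.1 in the first image and 5.2 in the second, so they moved 0.9 units closer together.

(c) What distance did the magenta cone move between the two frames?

3.8

The magenta cone was near (9.6, 8.0) before and (12.0, 5.1) after, so it travelled √(2.4² + 2.9²) ≈ 3.8 units.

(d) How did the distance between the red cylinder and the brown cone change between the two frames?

+4.9

They were about 3.6 units apart before and 8.5 after — 4.9 units further apart.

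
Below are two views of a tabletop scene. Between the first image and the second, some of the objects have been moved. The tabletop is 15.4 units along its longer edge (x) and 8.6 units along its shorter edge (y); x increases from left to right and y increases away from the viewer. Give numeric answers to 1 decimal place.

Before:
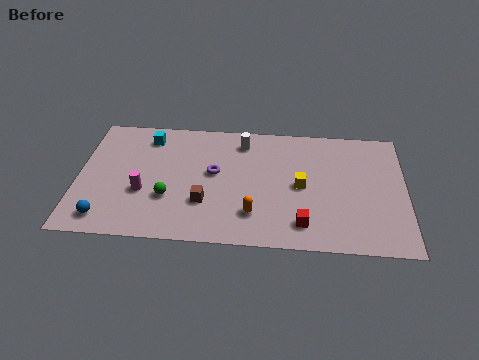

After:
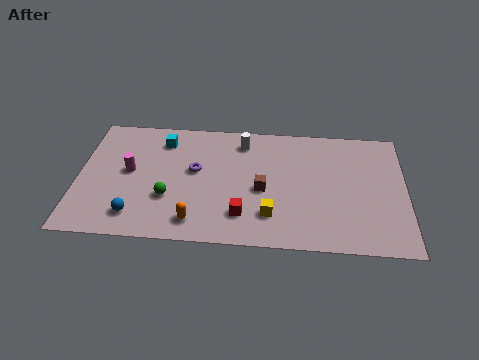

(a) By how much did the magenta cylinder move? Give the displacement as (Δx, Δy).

(-0.7, 1.4)

The magenta cylinder started near (3.1, 3.2) and ended near (2.4, 4.6).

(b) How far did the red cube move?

2.8

The red cube was near (10.6, 1.6) before and (7.8, 2.0) after, so it travelled √(2.8² + 0.4²) ≈ 2.8 units.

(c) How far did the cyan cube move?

0.7

The cyan cube moved from about (3.2, 7.1) to (3.9, 6.9), a distance of √(0.7² + 0.2²) ≈ 0.7.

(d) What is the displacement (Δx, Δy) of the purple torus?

(-0.9, 0.1)

From the two frames, the purple torus sits at roughly (6.4, 4.8) before and (5.5, 4.9) after.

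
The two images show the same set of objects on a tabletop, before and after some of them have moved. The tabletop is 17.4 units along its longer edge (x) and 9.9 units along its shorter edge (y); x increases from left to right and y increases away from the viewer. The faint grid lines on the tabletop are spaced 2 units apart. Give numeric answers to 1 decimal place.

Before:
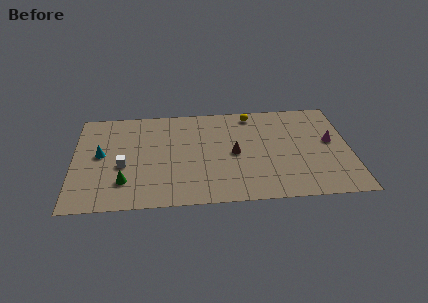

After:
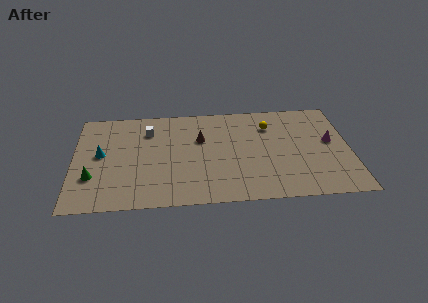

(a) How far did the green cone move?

2.1

From (3.2, 2.5) to (1.2, 3.1), the green cone covered √(2.0² + 0.6²) ≈ 2.1 units.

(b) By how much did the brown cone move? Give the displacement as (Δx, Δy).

(-2.1, 1.6)

The brown cone started near (10.1, 4.8) and ended near (8.0, 6.4).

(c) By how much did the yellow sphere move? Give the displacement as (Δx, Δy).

(1.1, -1.3)

The yellow sphere was at about (11.3, 8.7) and moved to about (12.4, 7.4).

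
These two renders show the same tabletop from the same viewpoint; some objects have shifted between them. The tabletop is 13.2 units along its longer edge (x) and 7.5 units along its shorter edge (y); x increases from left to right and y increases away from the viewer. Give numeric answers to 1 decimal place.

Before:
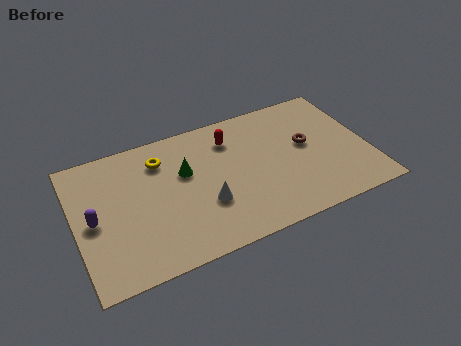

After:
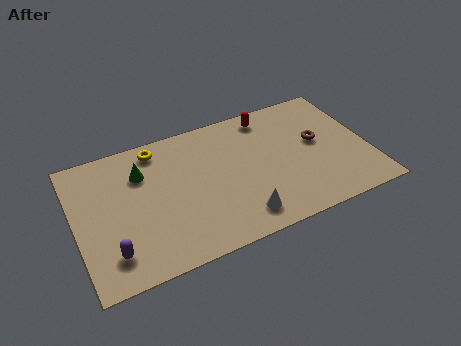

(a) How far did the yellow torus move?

0.7

The yellow torus moved from about (4.0, 5.8) to (3.9, 6.5), a distance of √(0.1² + 0.7²) ≈ 0.7.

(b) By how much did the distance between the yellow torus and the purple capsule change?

+1.6

The distance was about 3.9 in the first image and 5.5 in the second, so they moved 1.6 units further apart.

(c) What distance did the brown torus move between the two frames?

0.5

The brown torus moved from about (10.5, 4.2) to (11.0, 4.2), a distance of √(0.5² + 0.0²) ≈ 0.5.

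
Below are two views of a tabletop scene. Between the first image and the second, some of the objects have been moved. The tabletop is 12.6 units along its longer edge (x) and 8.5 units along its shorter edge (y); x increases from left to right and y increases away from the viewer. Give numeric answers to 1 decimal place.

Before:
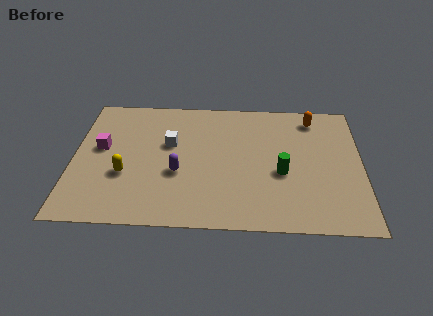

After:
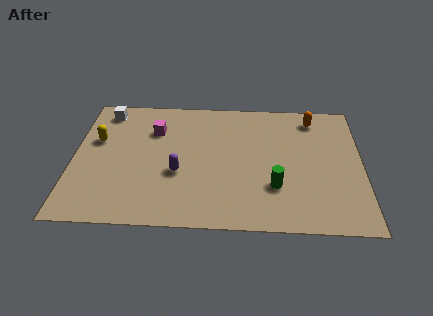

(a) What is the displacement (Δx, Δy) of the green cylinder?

(-0.3, -0.9)

The green cylinder was at about (9.1, 3.5) and moved to about (8.8, 2.6).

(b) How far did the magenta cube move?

2.6

From (1.2, 4.8) to (3.5, 6.1), the magenta cube covered √(2.3² + 1.3²) ≈ 2.6 units.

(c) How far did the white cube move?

3.6

The white cube moved from about (4.2, 5.2) to (1.3, 7.3), a distance of √(2.9² + 2.1²) ≈ 3.6.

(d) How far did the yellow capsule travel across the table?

2.6

From (2.3, 3.1) to (1.0, 5.3), the yellow capsule covered √(1.3² + 2.2²) ≈ 2.6 units.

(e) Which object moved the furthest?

the white cube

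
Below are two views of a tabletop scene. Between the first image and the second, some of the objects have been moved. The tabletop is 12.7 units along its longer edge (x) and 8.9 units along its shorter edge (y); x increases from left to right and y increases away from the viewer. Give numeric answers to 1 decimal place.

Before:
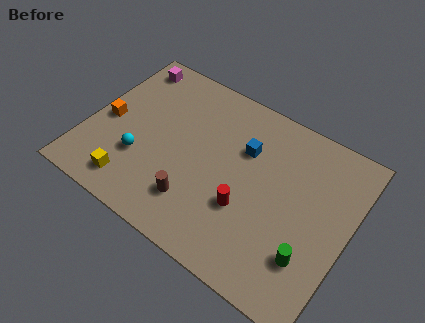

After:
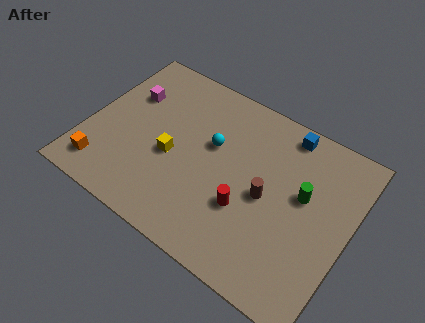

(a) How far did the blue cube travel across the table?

2.5

The blue cube was near (7.4, 6.0) before and (9.1, 7.9) after, so it travelled √(1.7² + 1.9²) ≈ 2.5 units.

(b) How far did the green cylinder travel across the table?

2.9

The green cylinder was near (11.2, 2.4) before and (10.4, 5.2) after, so it travelled √(0.8² + 2.8²) ≈ 2.9 units.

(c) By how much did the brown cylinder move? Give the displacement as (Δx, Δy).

(3.1, 2.1)

From the two frames, the brown cylinder sits at roughly (5.7, 2.1) before and (8.8, 4.2) after.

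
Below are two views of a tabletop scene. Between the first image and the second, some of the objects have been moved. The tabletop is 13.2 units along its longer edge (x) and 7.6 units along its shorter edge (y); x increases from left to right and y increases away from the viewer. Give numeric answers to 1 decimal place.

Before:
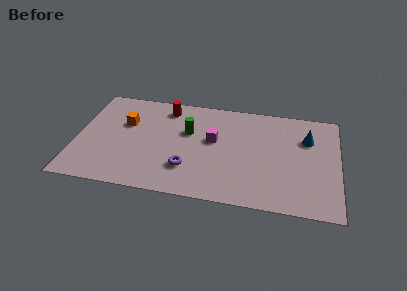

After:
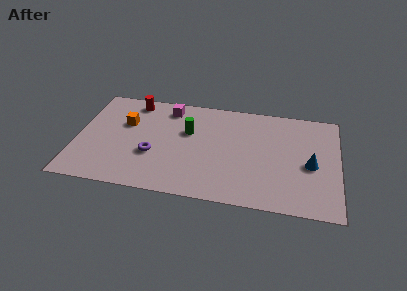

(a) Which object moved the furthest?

the magenta cube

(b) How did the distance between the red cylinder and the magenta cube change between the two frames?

-1.4

The distance was about 3.2 in the first image and 1.8 in the second, so they moved 1.4 units closer together.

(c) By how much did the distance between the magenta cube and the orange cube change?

-1.9

Before: roughly 4.5 units apart; after: 2.6. That's 1.9 units closer together.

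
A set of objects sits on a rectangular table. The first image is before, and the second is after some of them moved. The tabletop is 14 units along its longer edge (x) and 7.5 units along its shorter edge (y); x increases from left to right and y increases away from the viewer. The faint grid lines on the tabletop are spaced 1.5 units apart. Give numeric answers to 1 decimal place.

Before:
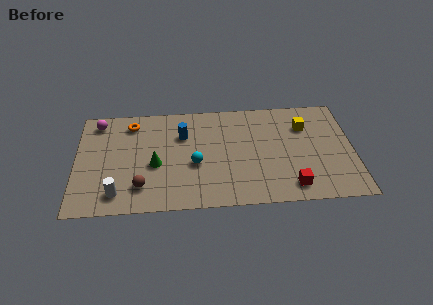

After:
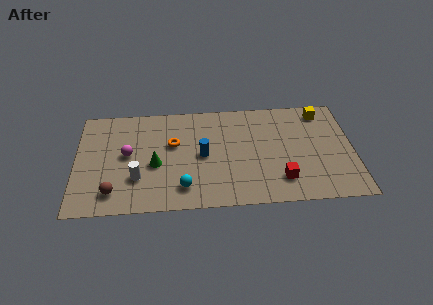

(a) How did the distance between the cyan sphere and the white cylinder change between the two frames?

-1.9

The distance was about 4.3 in the first image and 2.4 in the second, so they moved 1.9 units closer together.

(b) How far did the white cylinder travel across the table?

1.4

From (2.1, 1.3) to (3.1, 2.3), the white cylinder covered √(1.0² + 1.0²) ≈ 1.4 units.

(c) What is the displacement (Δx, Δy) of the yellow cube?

(0.9, 1.0)

The yellow cube was at about (11.6, 5.4) and moved to about (12.5, 6.4).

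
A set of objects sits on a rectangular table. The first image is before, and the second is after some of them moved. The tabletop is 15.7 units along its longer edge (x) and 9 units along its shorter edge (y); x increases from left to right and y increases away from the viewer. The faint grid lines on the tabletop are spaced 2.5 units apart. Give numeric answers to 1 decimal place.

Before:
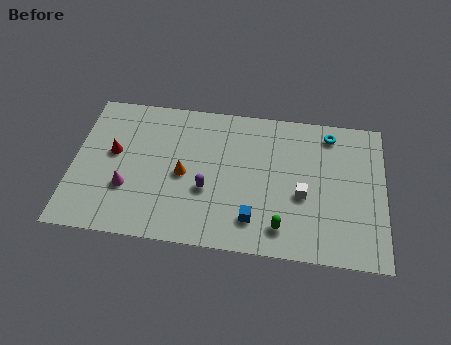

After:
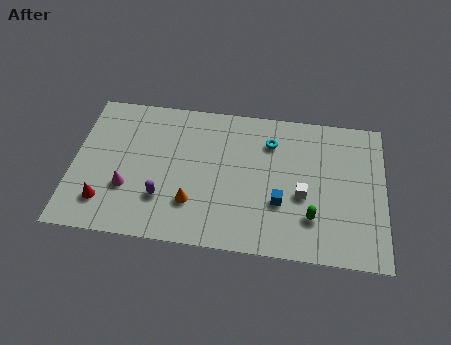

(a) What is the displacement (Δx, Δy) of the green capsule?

(1.5, 0.8)

The green capsule started near (10.6, 1.6) and ended near (12.1, 2.4).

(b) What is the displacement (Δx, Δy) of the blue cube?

(1.3, 1.2)

The blue cube started near (9.2, 1.9) and ended near (10.5, 3.1).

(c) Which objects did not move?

the magenta cone and the white cube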